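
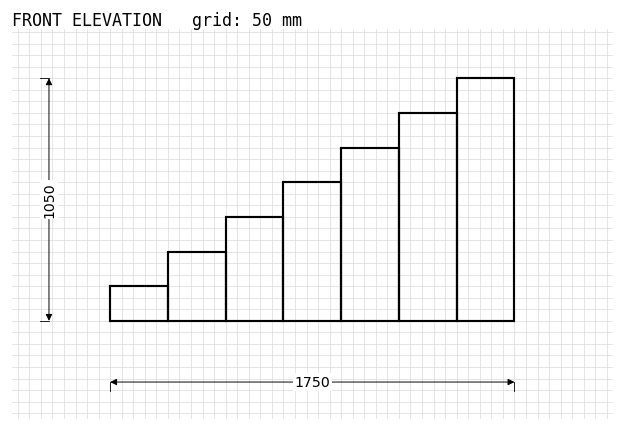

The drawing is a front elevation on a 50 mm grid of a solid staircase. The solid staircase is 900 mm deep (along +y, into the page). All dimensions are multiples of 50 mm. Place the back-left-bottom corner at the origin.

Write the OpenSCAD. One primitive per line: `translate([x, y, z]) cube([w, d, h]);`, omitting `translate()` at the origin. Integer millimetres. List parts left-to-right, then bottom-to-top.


cube([250, 900, 150]);
translate([250, 0, 0]) cube([250, 900, 300]);
translate([500, 0, 0]) cube([250, 900, 450]);
translate([750, 0, 0]) cube([250, 900, 600]);
translate([1000, 0, 0]) cube([250, 900, 750]);
translate([1250, 0, 0]) cube([250, 900, 900]);
translate([1500, 0, 0]) cube([250, 900, 1050]);


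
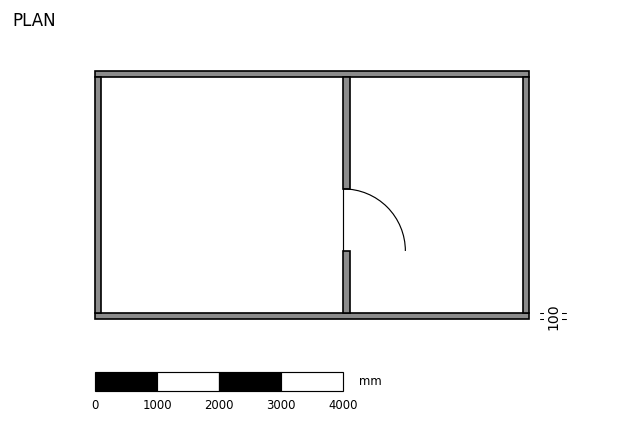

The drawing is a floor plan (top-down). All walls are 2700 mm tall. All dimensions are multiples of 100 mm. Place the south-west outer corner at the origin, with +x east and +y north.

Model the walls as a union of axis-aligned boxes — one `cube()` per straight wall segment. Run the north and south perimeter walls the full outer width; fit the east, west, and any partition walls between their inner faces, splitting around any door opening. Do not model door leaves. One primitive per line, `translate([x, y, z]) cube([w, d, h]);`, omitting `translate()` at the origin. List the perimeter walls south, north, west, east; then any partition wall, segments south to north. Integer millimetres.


cube([7000, 100, 2700]);
translate([0, 3900, 0]) cube([7000, 100, 2700]);
translate([0, 100, 0]) cube([100, 3800, 2700]);
translate([6900, 100, 0]) cube([100, 3800, 2700]);
translate([4000, 100, 0]) cube([100, 1000, 2700]);
translate([4000, 2100, 0]) cube([100, 1800, 2700]);


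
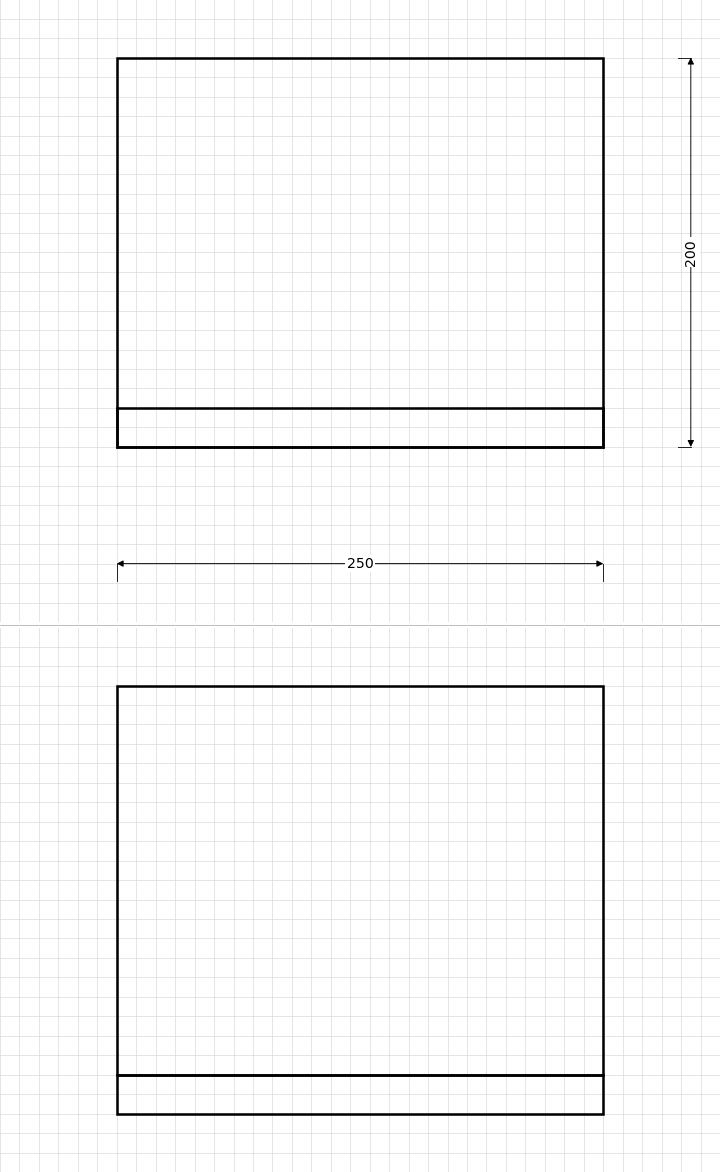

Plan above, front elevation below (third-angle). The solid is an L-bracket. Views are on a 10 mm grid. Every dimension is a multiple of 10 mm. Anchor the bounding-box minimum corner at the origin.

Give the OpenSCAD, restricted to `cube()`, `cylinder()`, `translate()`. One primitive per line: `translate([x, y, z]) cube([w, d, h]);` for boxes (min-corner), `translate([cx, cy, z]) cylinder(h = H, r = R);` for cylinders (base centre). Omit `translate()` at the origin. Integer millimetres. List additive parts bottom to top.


cube([250, 200, 20]);
translate([0, 0, 20]) cube([250, 20, 200]);


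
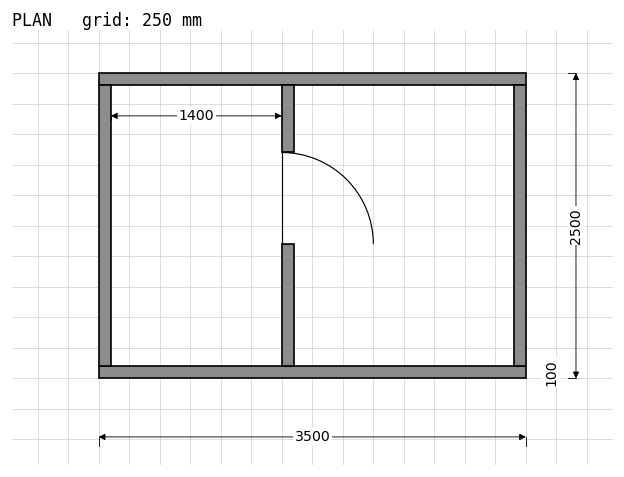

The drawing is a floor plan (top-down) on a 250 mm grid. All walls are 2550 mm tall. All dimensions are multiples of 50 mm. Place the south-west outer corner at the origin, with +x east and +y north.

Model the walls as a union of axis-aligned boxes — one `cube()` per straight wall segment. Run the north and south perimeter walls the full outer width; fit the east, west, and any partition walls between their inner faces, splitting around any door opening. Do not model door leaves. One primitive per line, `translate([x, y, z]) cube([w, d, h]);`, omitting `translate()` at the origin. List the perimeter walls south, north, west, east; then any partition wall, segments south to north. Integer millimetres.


cube([3500, 100, 2550]);
translate([0, 2400, 0]) cube([3500, 100, 2550]);
translate([0, 100, 0]) cube([100, 2300, 2550]);
translate([3400, 100, 0]) cube([100, 2300, 2550]);
translate([1500, 100, 0]) cube([100, 1000, 2550]);
translate([1500, 1850, 0]) cube([100, 550, 2550]);


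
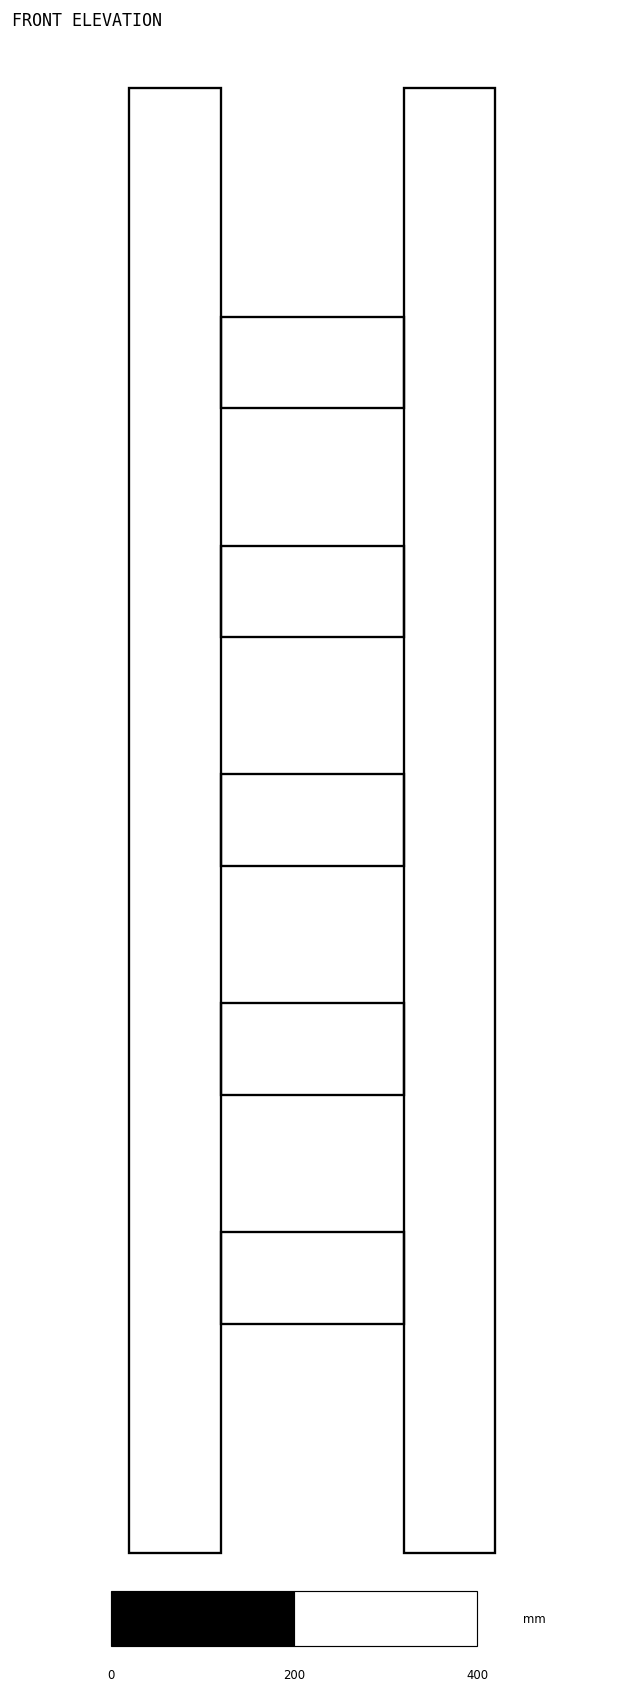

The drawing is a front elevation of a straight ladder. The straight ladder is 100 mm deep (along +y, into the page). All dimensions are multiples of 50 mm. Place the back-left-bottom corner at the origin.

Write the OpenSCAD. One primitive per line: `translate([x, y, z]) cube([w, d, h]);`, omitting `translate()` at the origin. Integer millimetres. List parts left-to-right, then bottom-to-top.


cube([100, 100, 1600]);
translate([100, 0, 250]) cube([200, 100, 100]);
translate([100, 0, 500]) cube([200, 100, 100]);
translate([100, 0, 750]) cube([200, 100, 100]);
translate([100, 0, 1000]) cube([200, 100, 100]);
translate([100, 0, 1250]) cube([200, 100, 100]);
translate([300, 0, 0]) cube([100, 100, 1600]);


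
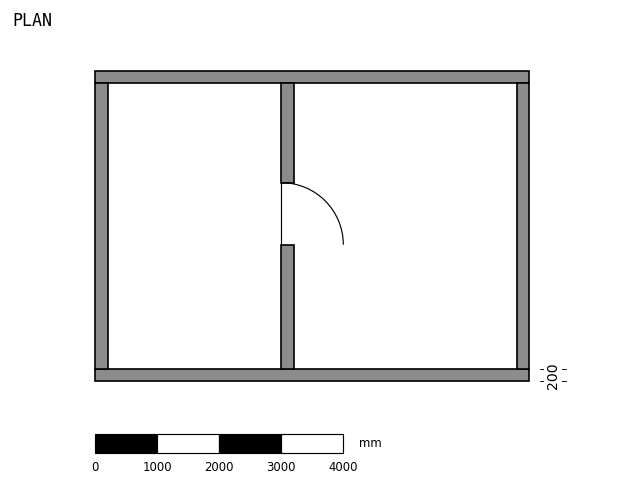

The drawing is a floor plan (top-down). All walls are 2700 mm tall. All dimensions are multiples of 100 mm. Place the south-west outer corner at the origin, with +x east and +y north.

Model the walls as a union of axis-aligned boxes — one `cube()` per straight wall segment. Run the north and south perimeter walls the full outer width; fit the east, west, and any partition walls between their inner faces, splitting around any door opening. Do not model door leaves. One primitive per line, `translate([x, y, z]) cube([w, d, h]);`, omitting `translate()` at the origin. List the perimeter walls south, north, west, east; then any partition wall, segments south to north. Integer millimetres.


cube([7000, 200, 2700]);
translate([0, 4800, 0]) cube([7000, 200, 2700]);
translate([0, 200, 0]) cube([200, 4600, 2700]);
translate([6800, 200, 0]) cube([200, 4600, 2700]);
translate([3000, 200, 0]) cube([200, 2000, 2700]);
translate([3000, 3200, 0]) cube([200, 1600, 2700]);


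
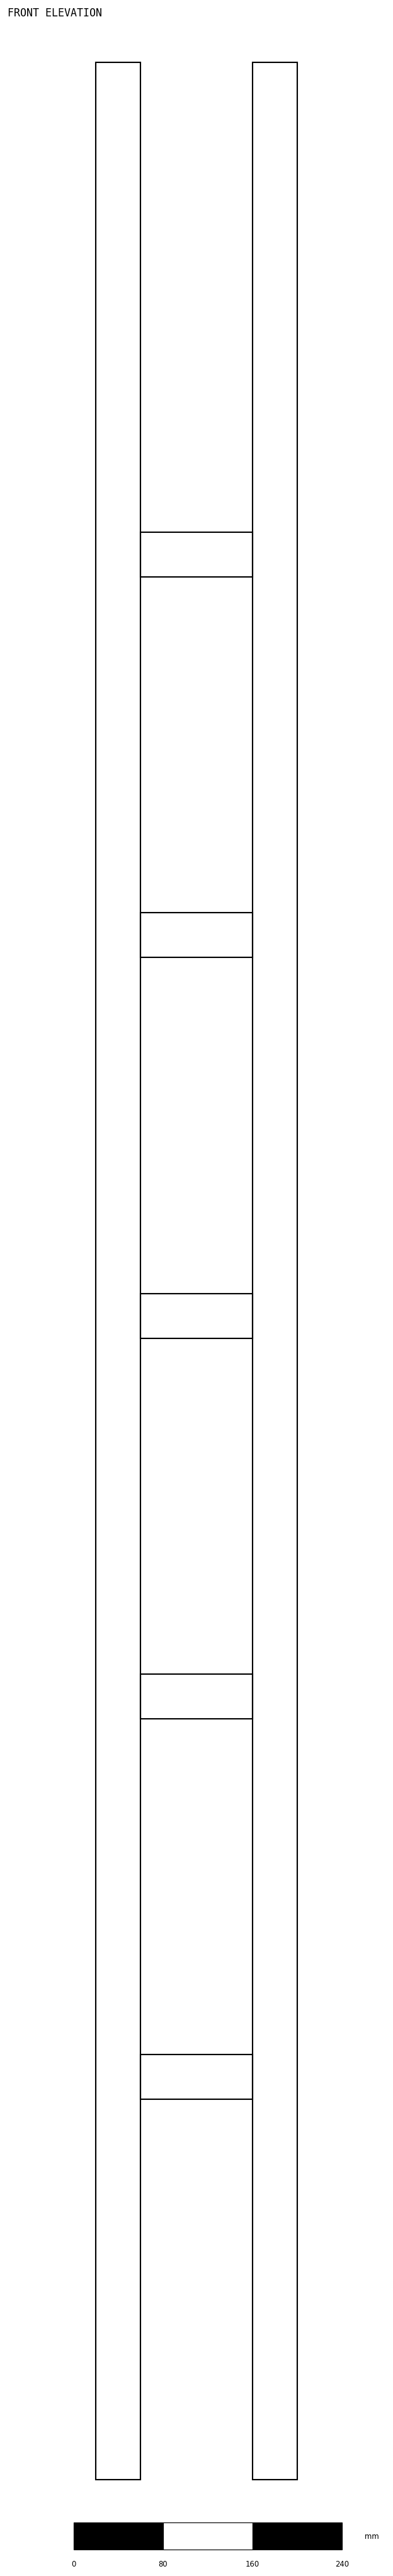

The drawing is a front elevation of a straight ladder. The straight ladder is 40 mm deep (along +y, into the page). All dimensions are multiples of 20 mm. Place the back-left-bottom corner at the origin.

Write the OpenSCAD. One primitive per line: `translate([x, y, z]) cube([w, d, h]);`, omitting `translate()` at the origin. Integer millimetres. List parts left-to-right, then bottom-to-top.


cube([40, 40, 2160]);
translate([40, 0, 340]) cube([100, 40, 40]);
translate([40, 0, 680]) cube([100, 40, 40]);
translate([40, 0, 1020]) cube([100, 40, 40]);
translate([40, 0, 1360]) cube([100, 40, 40]);
translate([40, 0, 1700]) cube([100, 40, 40]);
translate([140, 0, 0]) cube([40, 40, 2160]);


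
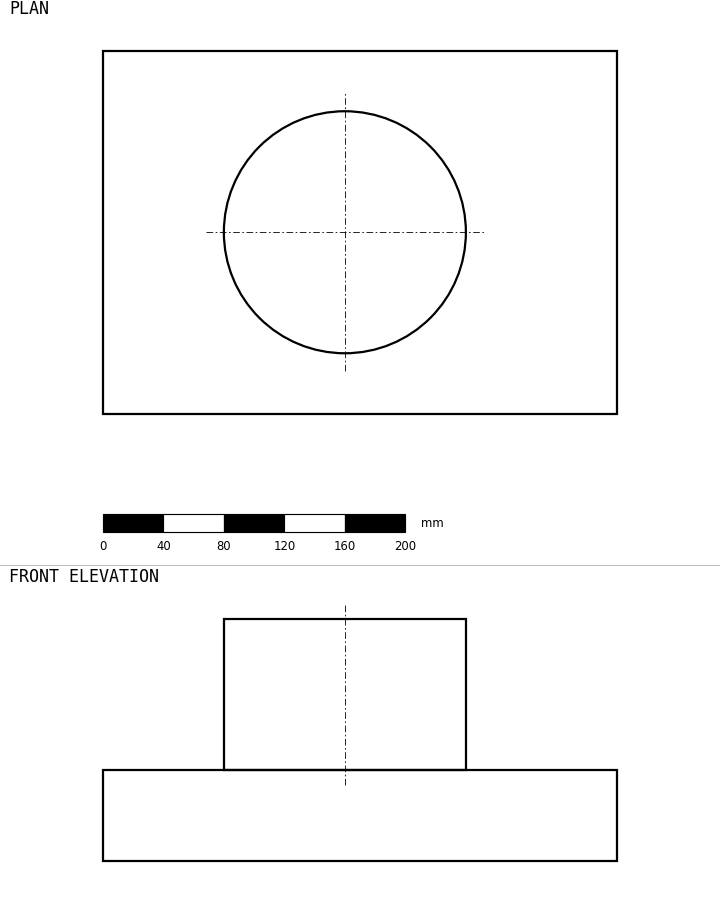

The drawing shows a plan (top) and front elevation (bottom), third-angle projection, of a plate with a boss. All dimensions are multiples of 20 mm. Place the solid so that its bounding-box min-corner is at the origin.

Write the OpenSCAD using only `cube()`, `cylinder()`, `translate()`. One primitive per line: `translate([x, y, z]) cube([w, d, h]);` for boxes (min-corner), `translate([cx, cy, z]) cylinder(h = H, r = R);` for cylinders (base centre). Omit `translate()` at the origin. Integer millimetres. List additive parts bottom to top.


cube([340, 240, 60]);
translate([160, 120, 60]) cylinder(h = 100, r = 80);


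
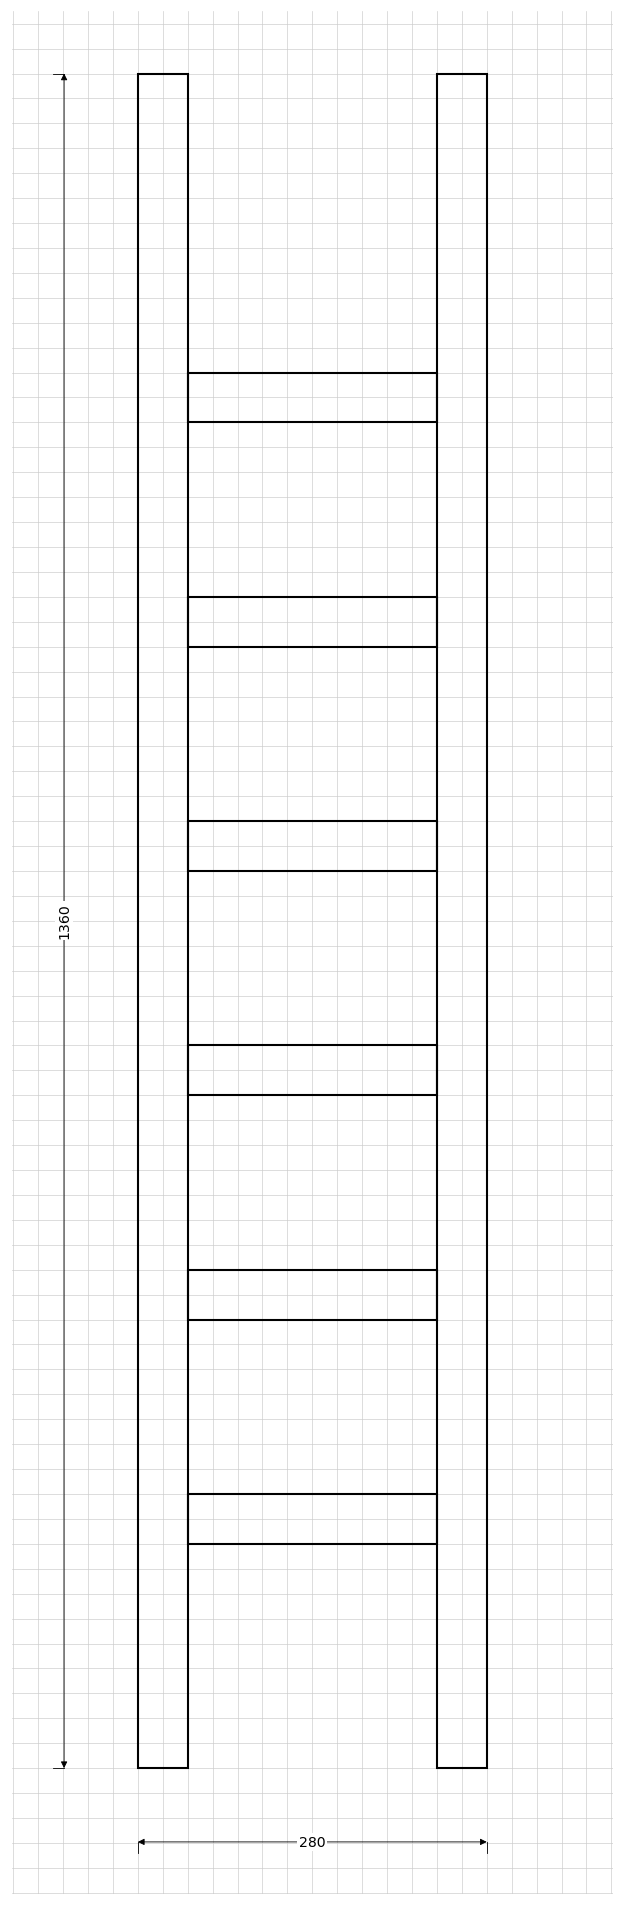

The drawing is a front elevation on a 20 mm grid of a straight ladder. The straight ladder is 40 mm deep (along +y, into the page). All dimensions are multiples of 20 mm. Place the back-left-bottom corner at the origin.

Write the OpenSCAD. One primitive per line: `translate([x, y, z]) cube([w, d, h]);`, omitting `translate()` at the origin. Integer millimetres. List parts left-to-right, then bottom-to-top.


cube([40, 40, 1360]);
translate([40, 0, 180]) cube([200, 40, 40]);
translate([40, 0, 360]) cube([200, 40, 40]);
translate([40, 0, 540]) cube([200, 40, 40]);
translate([40, 0, 720]) cube([200, 40, 40]);
translate([40, 0, 900]) cube([200, 40, 40]);
translate([40, 0, 1080]) cube([200, 40, 40]);
translate([240, 0, 0]) cube([40, 40, 1360]);


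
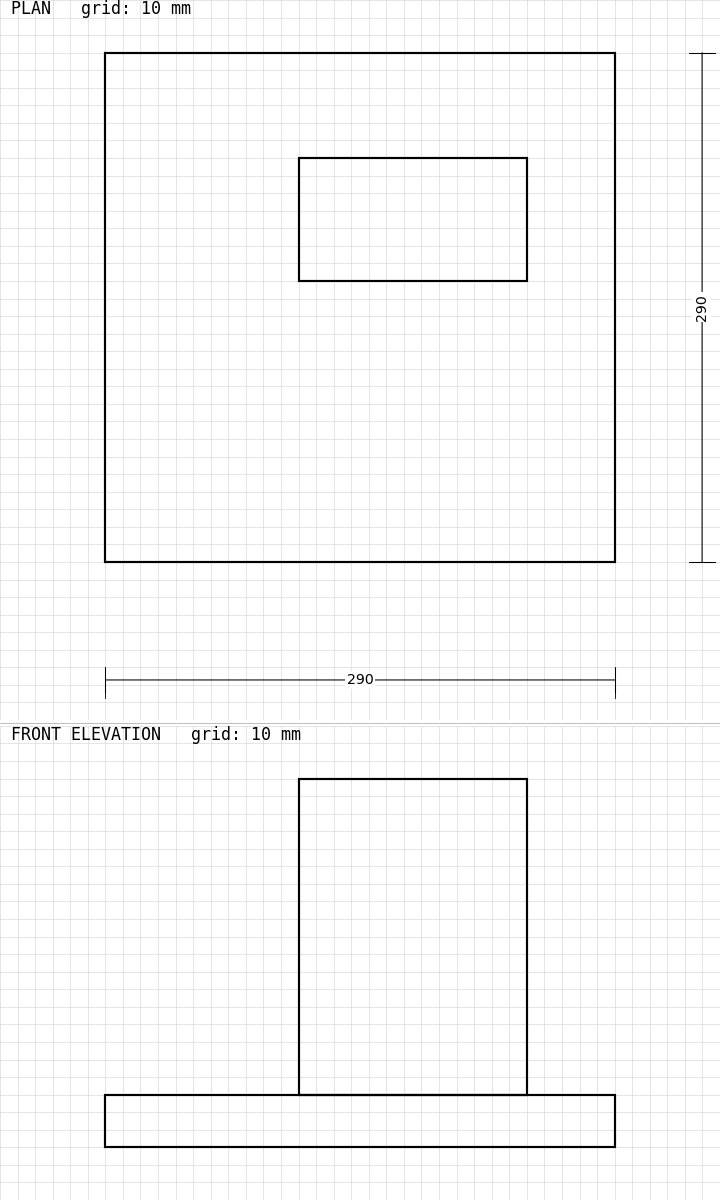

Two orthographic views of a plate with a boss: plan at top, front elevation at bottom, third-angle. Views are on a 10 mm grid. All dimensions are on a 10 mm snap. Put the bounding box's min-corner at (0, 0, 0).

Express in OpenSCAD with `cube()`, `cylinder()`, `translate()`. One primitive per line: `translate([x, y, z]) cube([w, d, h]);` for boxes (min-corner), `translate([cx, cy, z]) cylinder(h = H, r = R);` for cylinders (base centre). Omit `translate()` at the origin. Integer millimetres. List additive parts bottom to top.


cube([290, 290, 30]);
translate([110, 160, 30]) cube([130, 70, 180]);


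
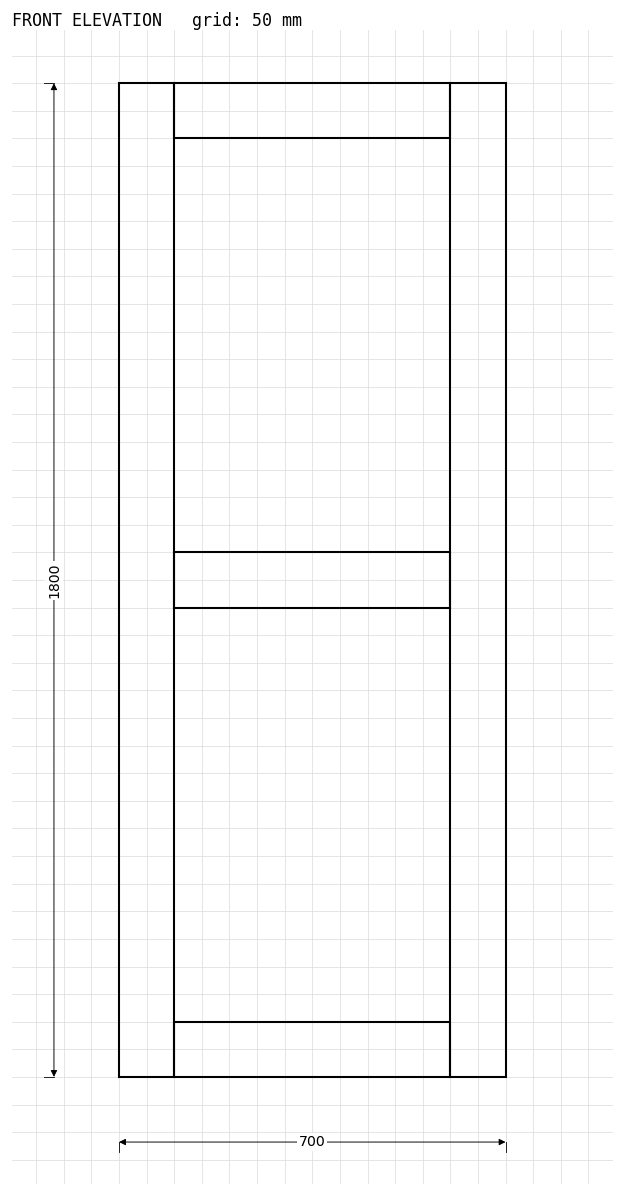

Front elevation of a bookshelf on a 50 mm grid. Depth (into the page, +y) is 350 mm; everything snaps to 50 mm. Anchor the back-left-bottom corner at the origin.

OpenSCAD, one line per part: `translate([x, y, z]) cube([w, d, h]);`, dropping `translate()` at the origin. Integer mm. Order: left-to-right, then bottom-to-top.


cube([100, 350, 1800]);
translate([100, 0, 0]) cube([500, 350, 100]);
translate([100, 0, 850]) cube([500, 350, 100]);
translate([100, 0, 1700]) cube([500, 350, 100]);
translate([600, 0, 0]) cube([100, 350, 1800]);


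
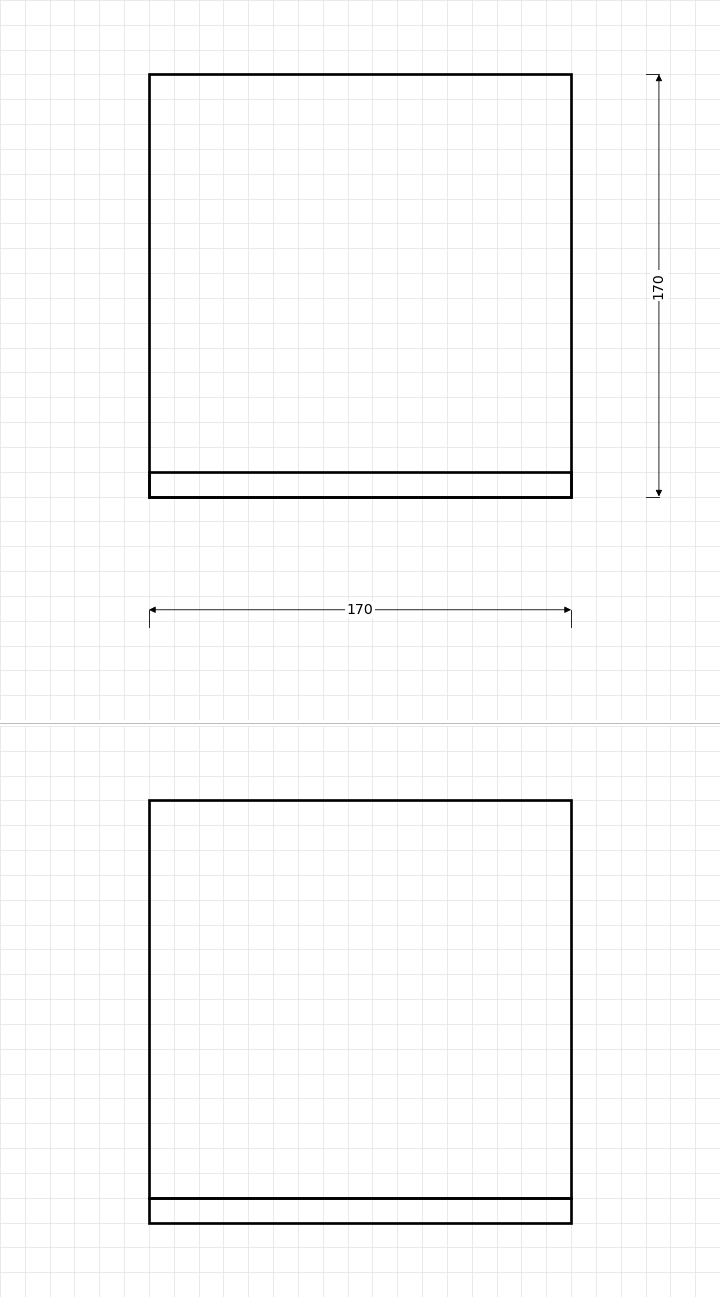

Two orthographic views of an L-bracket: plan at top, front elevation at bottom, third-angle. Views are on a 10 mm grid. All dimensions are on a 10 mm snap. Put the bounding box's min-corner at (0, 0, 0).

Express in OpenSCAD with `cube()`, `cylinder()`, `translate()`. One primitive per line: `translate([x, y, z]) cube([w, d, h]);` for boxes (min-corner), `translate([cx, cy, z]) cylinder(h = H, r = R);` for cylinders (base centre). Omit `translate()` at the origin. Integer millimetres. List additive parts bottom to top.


cube([170, 170, 10]);
translate([0, 0, 10]) cube([170, 10, 160]);


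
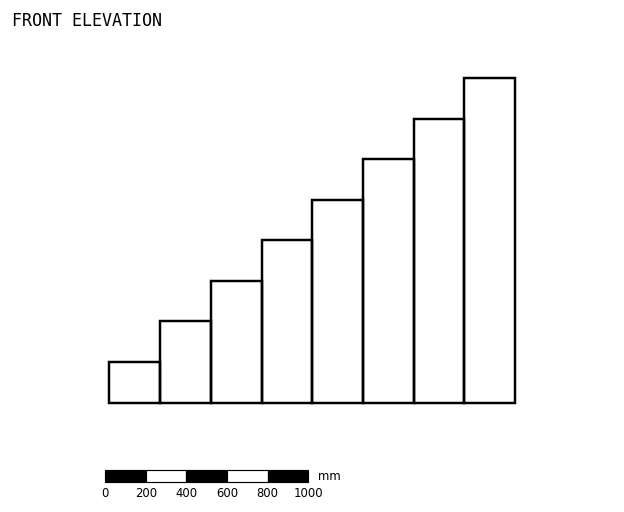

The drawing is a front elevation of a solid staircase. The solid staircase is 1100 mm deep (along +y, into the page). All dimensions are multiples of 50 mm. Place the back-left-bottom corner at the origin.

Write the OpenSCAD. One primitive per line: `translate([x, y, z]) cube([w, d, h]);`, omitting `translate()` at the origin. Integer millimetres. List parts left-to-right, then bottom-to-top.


cube([250, 1100, 200]);
translate([250, 0, 0]) cube([250, 1100, 400]);
translate([500, 0, 0]) cube([250, 1100, 600]);
translate([750, 0, 0]) cube([250, 1100, 800]);
translate([1000, 0, 0]) cube([250, 1100, 1000]);
translate([1250, 0, 0]) cube([250, 1100, 1200]);
translate([1500, 0, 0]) cube([250, 1100, 1400]);
translate([1750, 0, 0]) cube([250, 1100, 1600]);


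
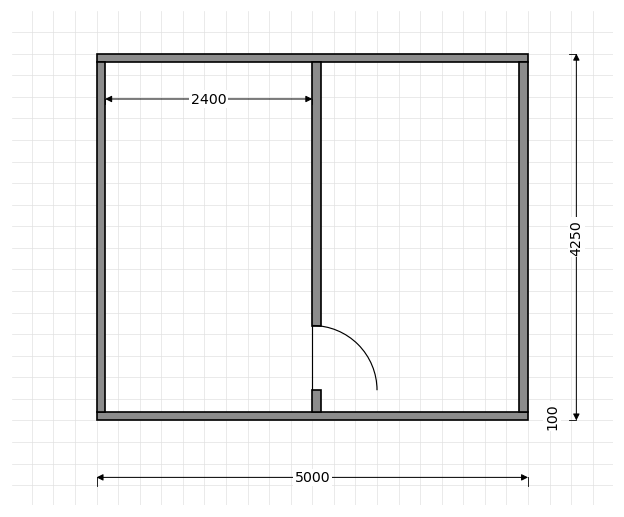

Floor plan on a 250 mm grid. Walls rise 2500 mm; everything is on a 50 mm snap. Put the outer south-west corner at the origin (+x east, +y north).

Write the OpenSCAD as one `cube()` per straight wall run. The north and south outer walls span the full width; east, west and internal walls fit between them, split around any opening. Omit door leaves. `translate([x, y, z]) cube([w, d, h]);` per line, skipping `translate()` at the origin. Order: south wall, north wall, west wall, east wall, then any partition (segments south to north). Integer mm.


cube([5000, 100, 2500]);
translate([0, 4150, 0]) cube([5000, 100, 2500]);
translate([0, 100, 0]) cube([100, 4050, 2500]);
translate([4900, 100, 0]) cube([100, 4050, 2500]);
translate([2500, 100, 0]) cube([100, 250, 2500]);
translate([2500, 1100, 0]) cube([100, 3050, 2500]);


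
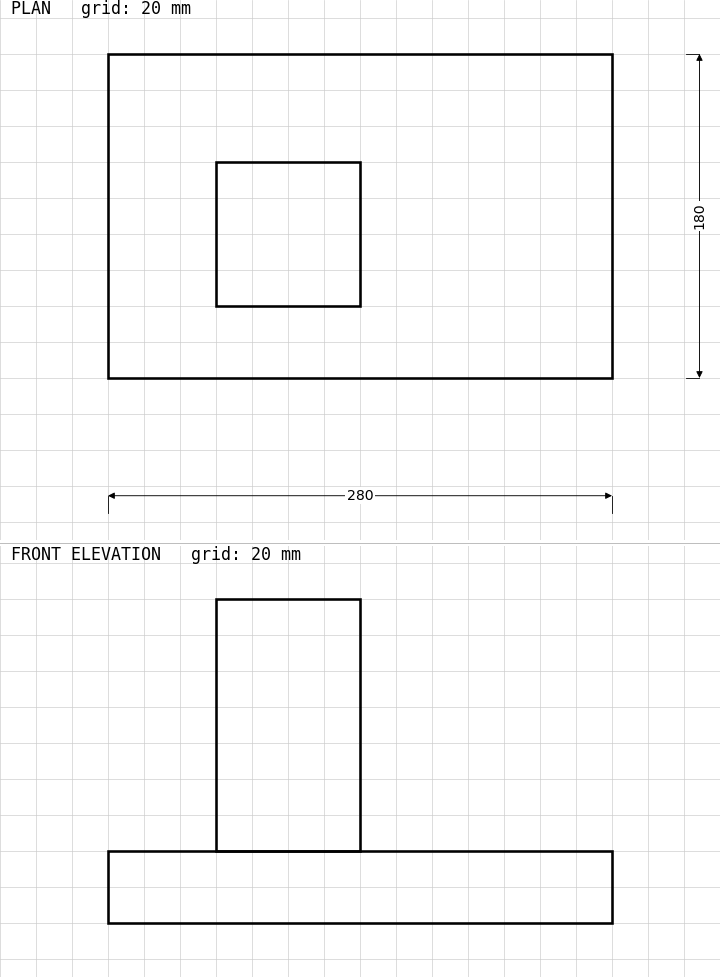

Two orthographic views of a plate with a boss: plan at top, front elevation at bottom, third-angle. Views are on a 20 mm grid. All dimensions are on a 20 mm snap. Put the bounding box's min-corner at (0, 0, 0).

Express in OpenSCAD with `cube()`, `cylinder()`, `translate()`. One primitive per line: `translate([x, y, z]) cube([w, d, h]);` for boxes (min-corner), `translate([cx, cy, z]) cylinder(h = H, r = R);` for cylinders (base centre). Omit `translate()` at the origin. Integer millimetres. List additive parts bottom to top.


cube([280, 180, 40]);
translate([60, 40, 40]) cube([80, 80, 140]);


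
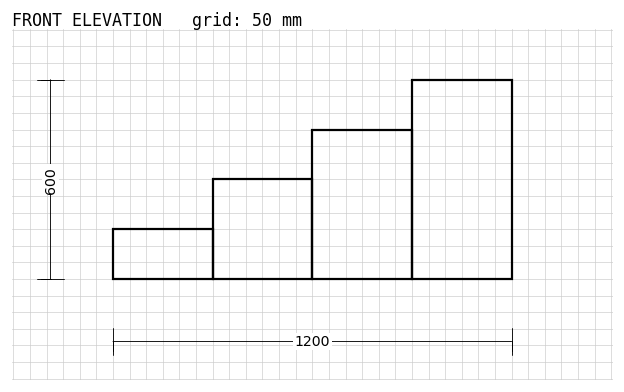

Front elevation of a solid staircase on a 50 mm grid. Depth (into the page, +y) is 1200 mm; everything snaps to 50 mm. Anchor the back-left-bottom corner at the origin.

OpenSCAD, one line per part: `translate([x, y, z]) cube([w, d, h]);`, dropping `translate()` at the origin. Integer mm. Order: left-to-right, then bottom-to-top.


cube([300, 1200, 150]);
translate([300, 0, 0]) cube([300, 1200, 300]);
translate([600, 0, 0]) cube([300, 1200, 450]);
translate([900, 0, 0]) cube([300, 1200, 600]);


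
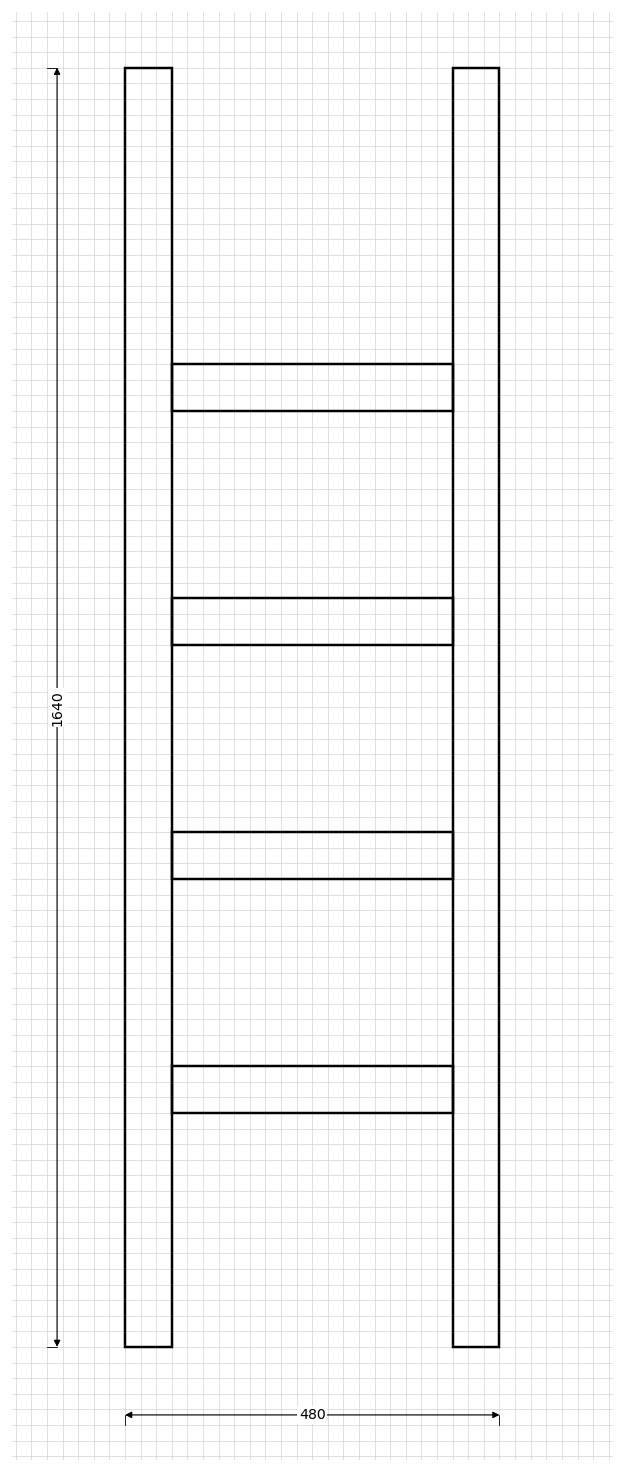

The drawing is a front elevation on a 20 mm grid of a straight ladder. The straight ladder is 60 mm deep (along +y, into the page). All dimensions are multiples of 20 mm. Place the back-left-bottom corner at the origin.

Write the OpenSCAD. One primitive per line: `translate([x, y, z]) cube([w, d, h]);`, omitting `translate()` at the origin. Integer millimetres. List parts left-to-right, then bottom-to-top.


cube([60, 60, 1640]);
translate([60, 0, 300]) cube([360, 60, 60]);
translate([60, 0, 600]) cube([360, 60, 60]);
translate([60, 0, 900]) cube([360, 60, 60]);
translate([60, 0, 1200]) cube([360, 60, 60]);
translate([420, 0, 0]) cube([60, 60, 1640]);


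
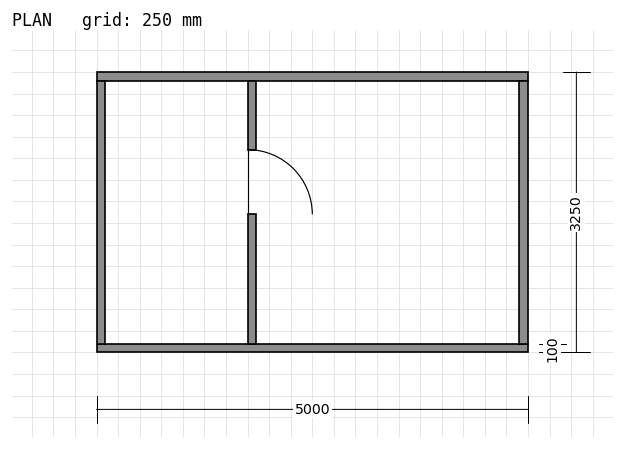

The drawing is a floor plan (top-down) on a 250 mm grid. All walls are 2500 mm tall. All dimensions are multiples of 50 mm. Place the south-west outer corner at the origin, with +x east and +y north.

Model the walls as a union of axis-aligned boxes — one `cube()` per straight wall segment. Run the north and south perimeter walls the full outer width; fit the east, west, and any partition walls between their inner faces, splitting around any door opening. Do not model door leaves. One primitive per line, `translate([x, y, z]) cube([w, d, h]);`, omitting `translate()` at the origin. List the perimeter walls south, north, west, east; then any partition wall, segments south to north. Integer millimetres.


cube([5000, 100, 2500]);
translate([0, 3150, 0]) cube([5000, 100, 2500]);
translate([0, 100, 0]) cube([100, 3050, 2500]);
translate([4900, 100, 0]) cube([100, 3050, 2500]);
translate([1750, 100, 0]) cube([100, 1500, 2500]);
translate([1750, 2350, 0]) cube([100, 800, 2500]);


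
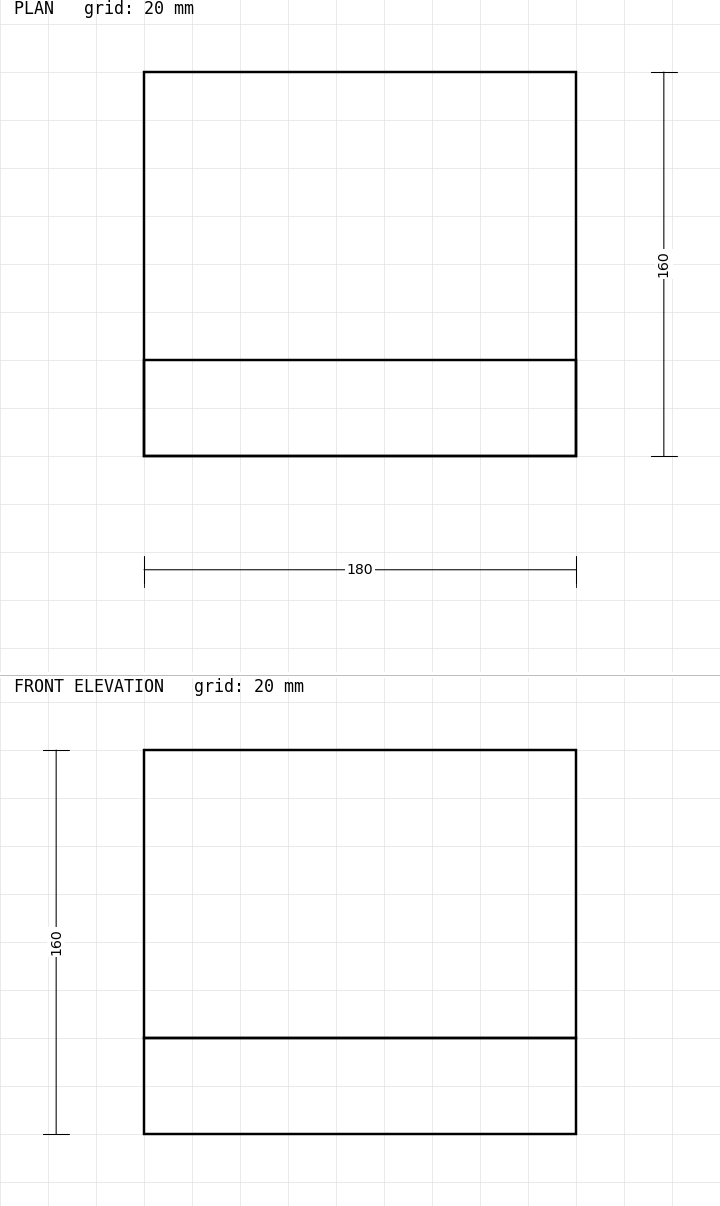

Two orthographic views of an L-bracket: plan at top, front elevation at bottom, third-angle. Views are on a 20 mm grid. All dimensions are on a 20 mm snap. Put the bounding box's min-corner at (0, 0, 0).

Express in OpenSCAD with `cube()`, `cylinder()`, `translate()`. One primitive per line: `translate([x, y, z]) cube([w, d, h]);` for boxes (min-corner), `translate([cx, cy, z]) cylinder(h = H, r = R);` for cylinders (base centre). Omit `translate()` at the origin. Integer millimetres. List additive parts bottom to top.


cube([180, 160, 40]);
translate([0, 0, 40]) cube([180, 40, 120]);


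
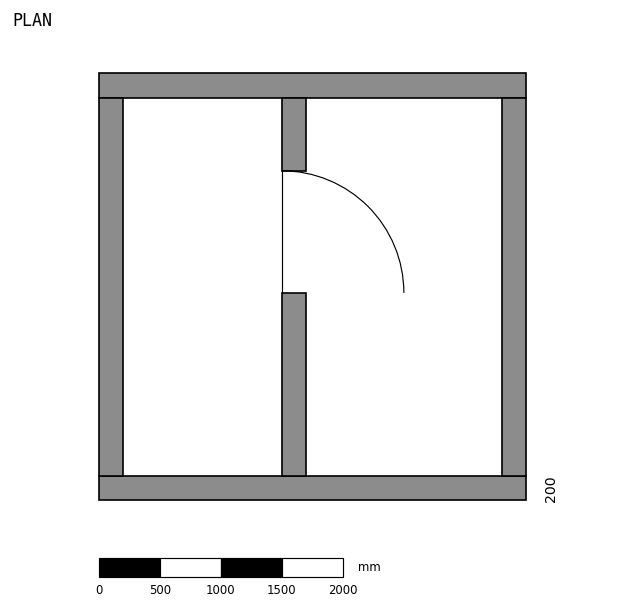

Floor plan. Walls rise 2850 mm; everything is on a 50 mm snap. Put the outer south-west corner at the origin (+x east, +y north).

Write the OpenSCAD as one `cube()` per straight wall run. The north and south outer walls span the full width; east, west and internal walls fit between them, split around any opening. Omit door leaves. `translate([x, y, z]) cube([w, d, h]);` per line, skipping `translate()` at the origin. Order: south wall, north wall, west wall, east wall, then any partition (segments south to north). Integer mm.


cube([3500, 200, 2850]);
translate([0, 3300, 0]) cube([3500, 200, 2850]);
translate([0, 200, 0]) cube([200, 3100, 2850]);
translate([3300, 200, 0]) cube([200, 3100, 2850]);
translate([1500, 200, 0]) cube([200, 1500, 2850]);
translate([1500, 2700, 0]) cube([200, 600, 2850]);


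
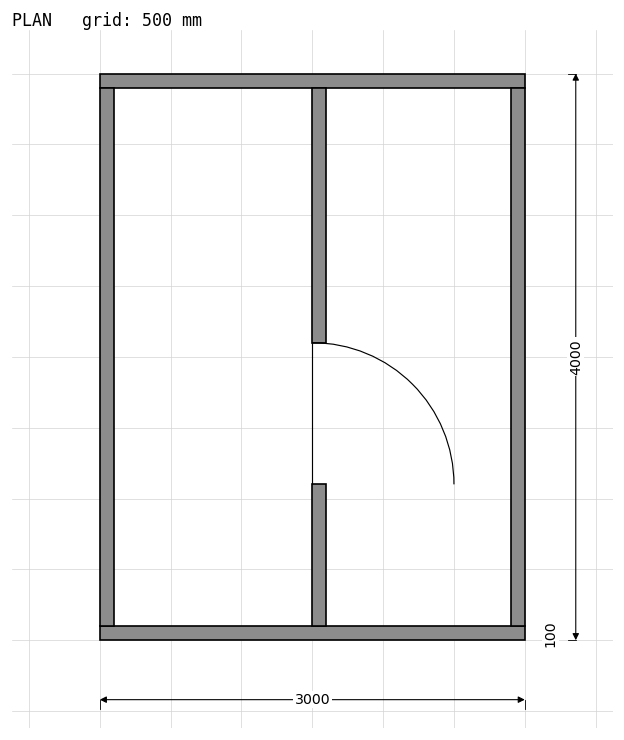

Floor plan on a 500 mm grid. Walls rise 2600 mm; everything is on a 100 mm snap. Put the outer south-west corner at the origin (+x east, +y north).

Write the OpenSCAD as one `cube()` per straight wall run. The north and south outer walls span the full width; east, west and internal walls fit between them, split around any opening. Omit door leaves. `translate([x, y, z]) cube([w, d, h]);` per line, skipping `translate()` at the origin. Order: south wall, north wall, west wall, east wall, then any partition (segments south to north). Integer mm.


cube([3000, 100, 2600]);
translate([0, 3900, 0]) cube([3000, 100, 2600]);
translate([0, 100, 0]) cube([100, 3800, 2600]);
translate([2900, 100, 0]) cube([100, 3800, 2600]);
translate([1500, 100, 0]) cube([100, 1000, 2600]);
translate([1500, 2100, 0]) cube([100, 1800, 2600]);


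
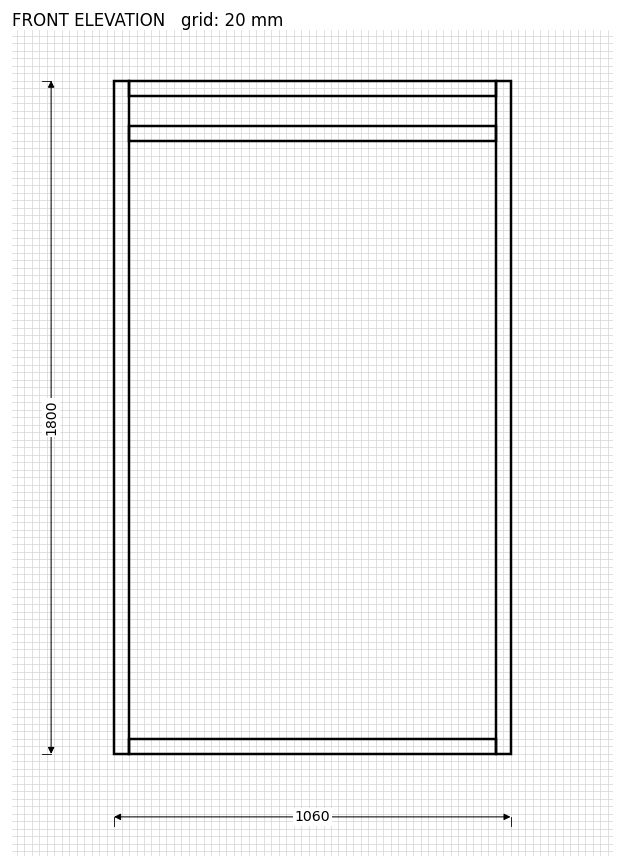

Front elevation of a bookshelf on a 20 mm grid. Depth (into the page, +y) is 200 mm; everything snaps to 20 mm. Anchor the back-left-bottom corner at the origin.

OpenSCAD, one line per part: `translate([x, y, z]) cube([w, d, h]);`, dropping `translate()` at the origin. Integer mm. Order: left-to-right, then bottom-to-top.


cube([40, 200, 1800]);
translate([40, 0, 0]) cube([980, 200, 40]);
translate([40, 0, 1640]) cube([980, 200, 40]);
translate([40, 0, 1760]) cube([980, 200, 40]);
translate([1020, 0, 0]) cube([40, 200, 1800]);


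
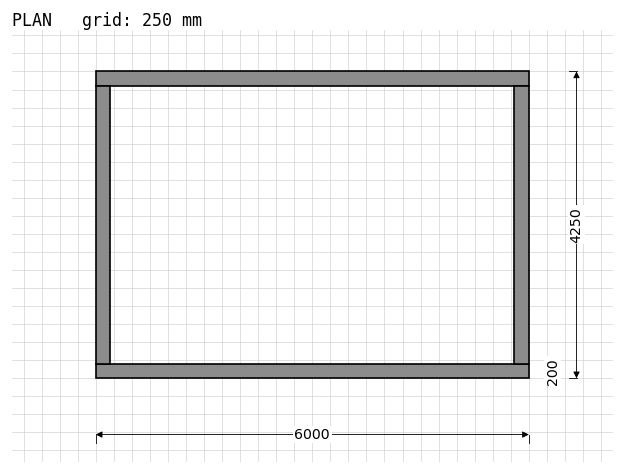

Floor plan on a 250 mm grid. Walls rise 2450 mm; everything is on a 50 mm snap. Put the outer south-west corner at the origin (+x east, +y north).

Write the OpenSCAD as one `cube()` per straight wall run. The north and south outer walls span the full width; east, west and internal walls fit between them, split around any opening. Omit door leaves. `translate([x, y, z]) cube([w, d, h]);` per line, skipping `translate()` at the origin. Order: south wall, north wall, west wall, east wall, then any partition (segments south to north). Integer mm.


cube([6000, 200, 2450]);
translate([0, 4050, 0]) cube([6000, 200, 2450]);
translate([0, 200, 0]) cube([200, 3850, 2450]);
translate([5800, 200, 0]) cube([200, 3850, 2450]);


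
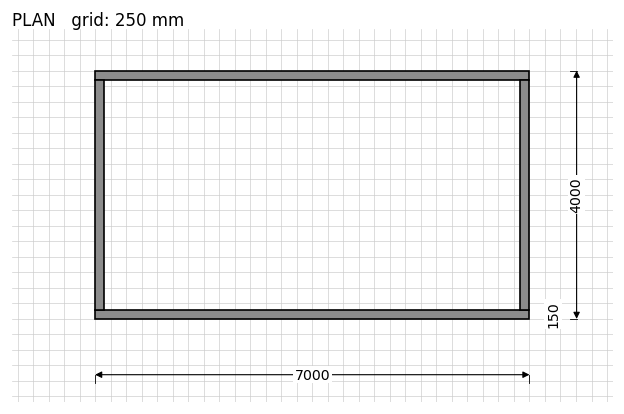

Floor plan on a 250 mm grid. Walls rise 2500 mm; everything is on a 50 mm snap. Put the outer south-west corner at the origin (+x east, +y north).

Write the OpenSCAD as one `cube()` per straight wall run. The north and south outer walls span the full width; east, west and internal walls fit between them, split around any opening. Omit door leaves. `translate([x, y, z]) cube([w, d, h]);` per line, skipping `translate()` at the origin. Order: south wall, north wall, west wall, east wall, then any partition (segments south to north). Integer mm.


cube([7000, 150, 2500]);
translate([0, 3850, 0]) cube([7000, 150, 2500]);
translate([0, 150, 0]) cube([150, 3700, 2500]);
translate([6850, 150, 0]) cube([150, 3700, 2500]);


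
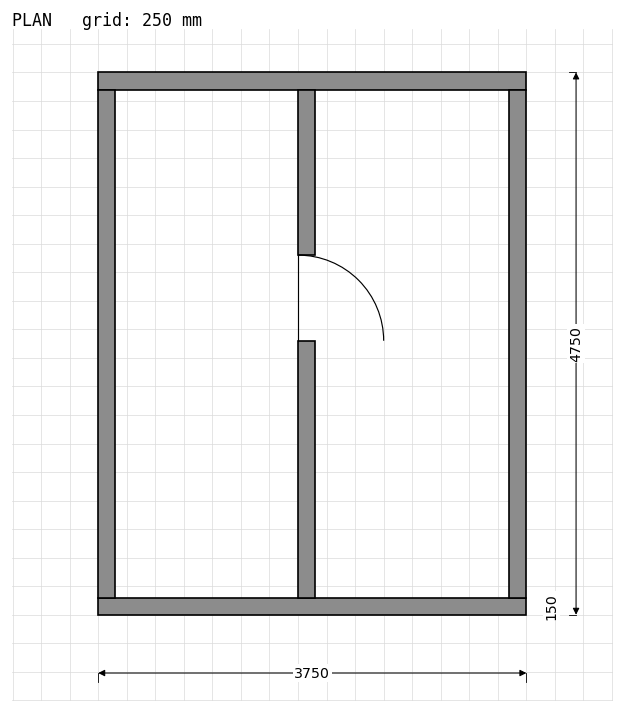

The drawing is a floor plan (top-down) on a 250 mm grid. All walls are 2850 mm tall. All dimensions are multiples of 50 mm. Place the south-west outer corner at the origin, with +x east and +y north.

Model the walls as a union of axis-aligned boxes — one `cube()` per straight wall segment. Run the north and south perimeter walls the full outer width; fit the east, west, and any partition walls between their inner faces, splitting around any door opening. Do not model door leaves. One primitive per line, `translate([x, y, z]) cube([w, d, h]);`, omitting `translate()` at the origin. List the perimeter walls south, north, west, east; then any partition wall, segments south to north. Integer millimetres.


cube([3750, 150, 2850]);
translate([0, 4600, 0]) cube([3750, 150, 2850]);
translate([0, 150, 0]) cube([150, 4450, 2850]);
translate([3600, 150, 0]) cube([150, 4450, 2850]);
translate([1750, 150, 0]) cube([150, 2250, 2850]);
translate([1750, 3150, 0]) cube([150, 1450, 2850]);


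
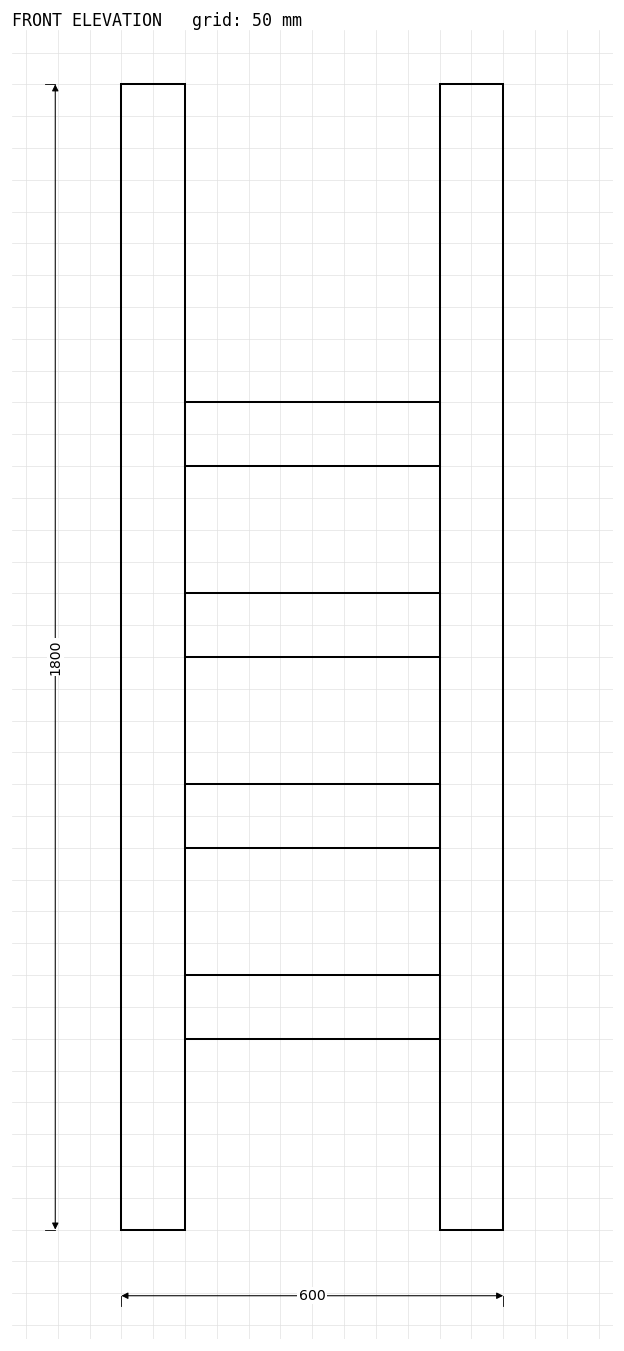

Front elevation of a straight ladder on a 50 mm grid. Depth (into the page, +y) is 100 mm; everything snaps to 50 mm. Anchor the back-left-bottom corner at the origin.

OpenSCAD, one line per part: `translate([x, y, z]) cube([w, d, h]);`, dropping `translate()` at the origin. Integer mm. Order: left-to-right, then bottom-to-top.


cube([100, 100, 1800]);
translate([100, 0, 300]) cube([400, 100, 100]);
translate([100, 0, 600]) cube([400, 100, 100]);
translate([100, 0, 900]) cube([400, 100, 100]);
translate([100, 0, 1200]) cube([400, 100, 100]);
translate([500, 0, 0]) cube([100, 100, 1800]);


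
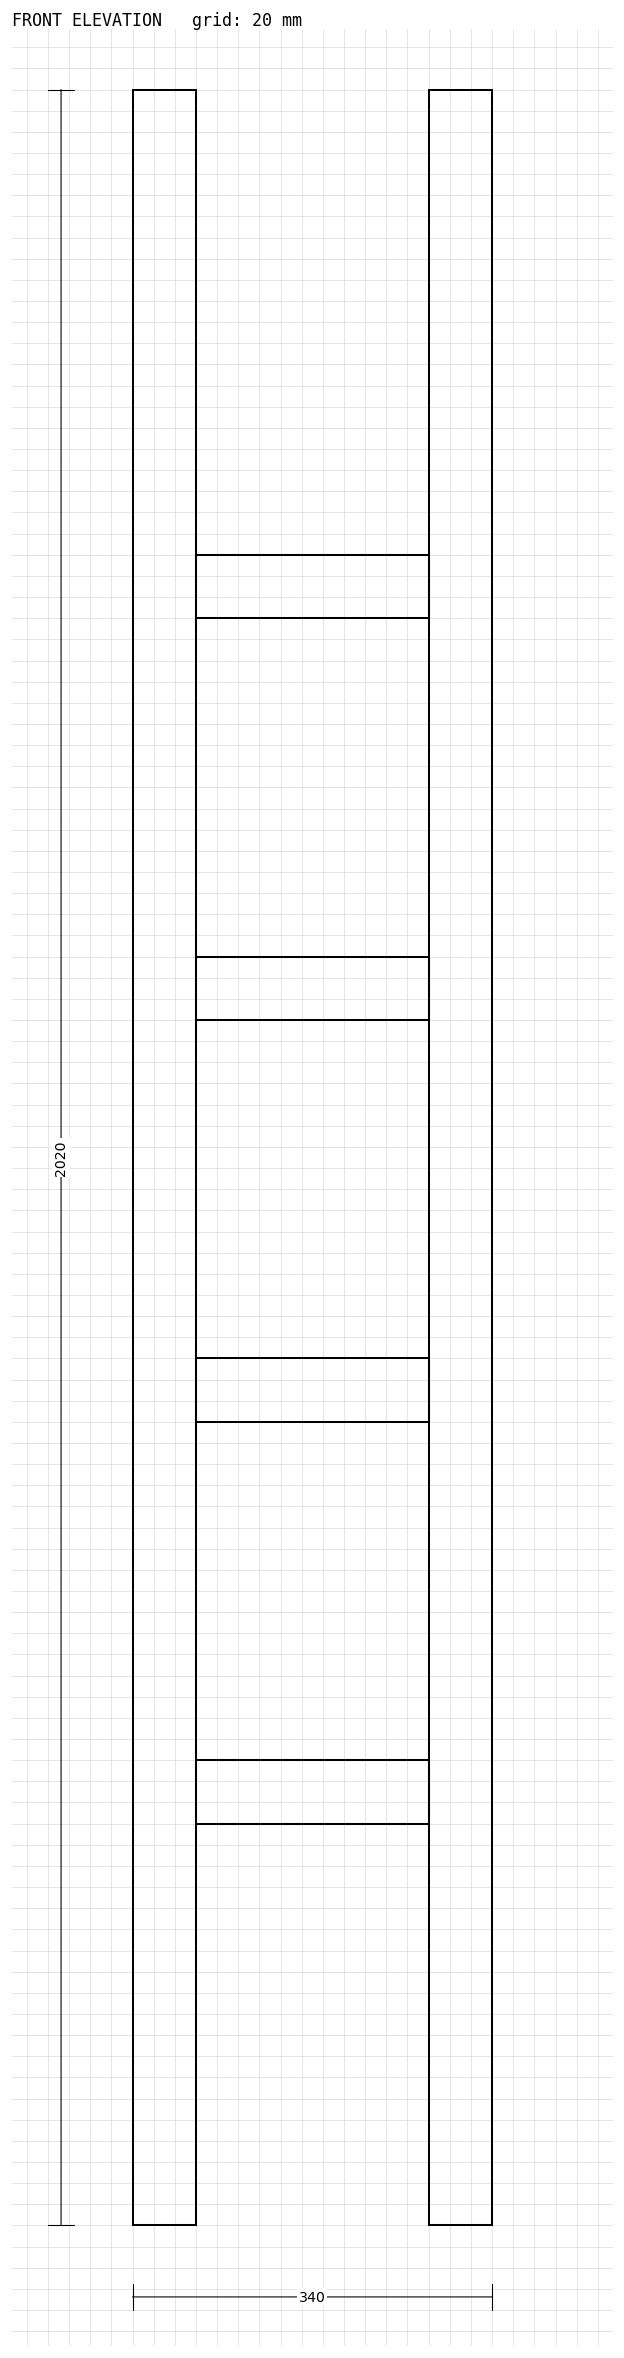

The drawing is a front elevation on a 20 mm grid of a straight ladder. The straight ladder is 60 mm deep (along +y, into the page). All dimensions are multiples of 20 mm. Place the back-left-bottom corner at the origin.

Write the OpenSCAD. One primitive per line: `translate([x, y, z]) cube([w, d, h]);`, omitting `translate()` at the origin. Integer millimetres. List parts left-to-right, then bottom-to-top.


cube([60, 60, 2020]);
translate([60, 0, 380]) cube([220, 60, 60]);
translate([60, 0, 760]) cube([220, 60, 60]);
translate([60, 0, 1140]) cube([220, 60, 60]);
translate([60, 0, 1520]) cube([220, 60, 60]);
translate([280, 0, 0]) cube([60, 60, 2020]);


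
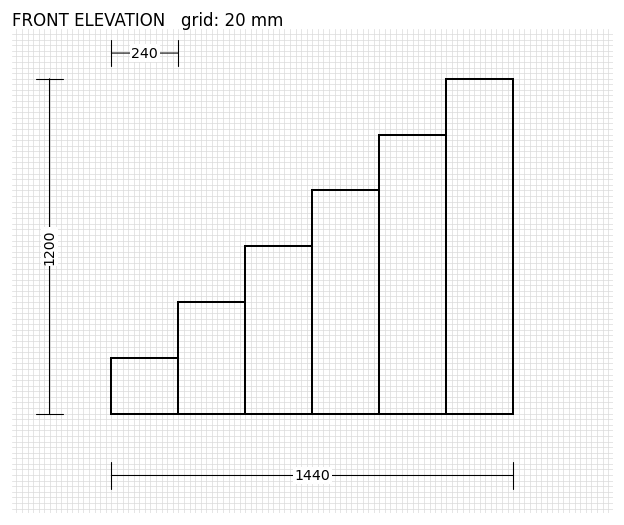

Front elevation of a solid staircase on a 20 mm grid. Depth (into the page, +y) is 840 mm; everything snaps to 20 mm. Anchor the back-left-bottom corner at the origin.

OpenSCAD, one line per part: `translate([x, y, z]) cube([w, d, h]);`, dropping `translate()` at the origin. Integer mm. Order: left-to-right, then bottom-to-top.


cube([240, 840, 200]);
translate([240, 0, 0]) cube([240, 840, 400]);
translate([480, 0, 0]) cube([240, 840, 600]);
translate([720, 0, 0]) cube([240, 840, 800]);
translate([960, 0, 0]) cube([240, 840, 1000]);
translate([1200, 0, 0]) cube([240, 840, 1200]);


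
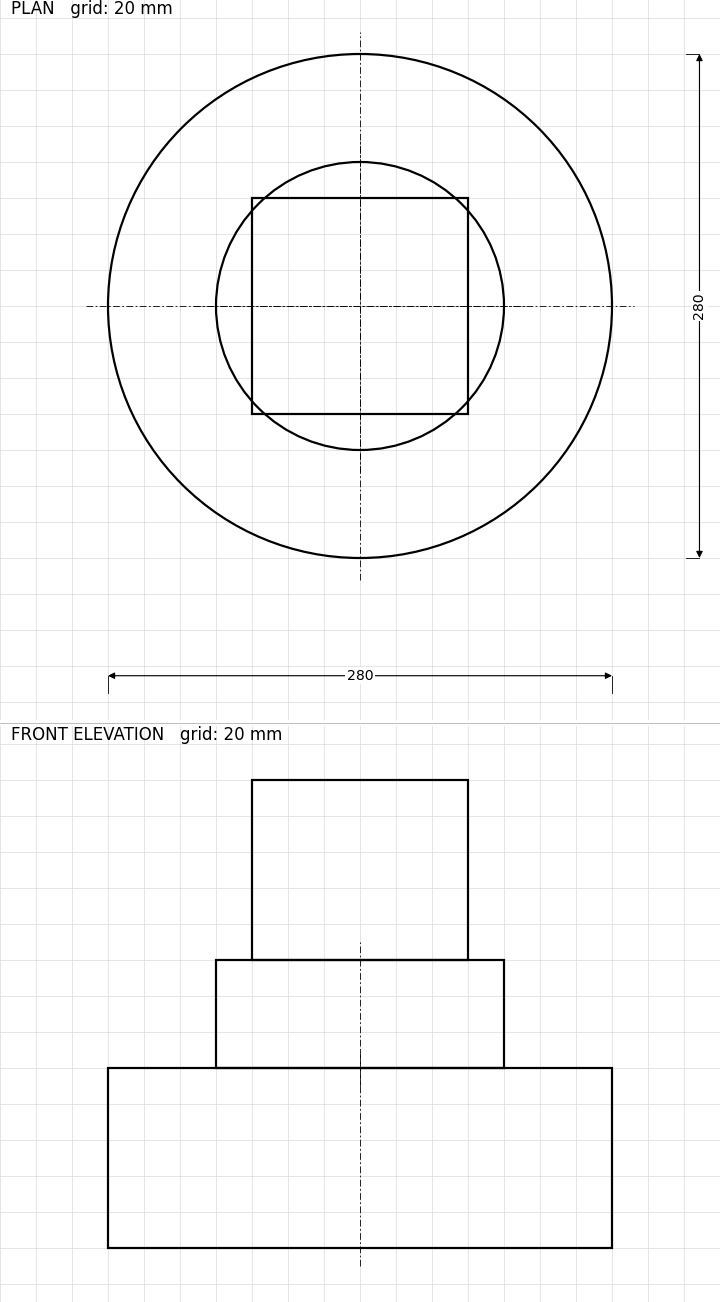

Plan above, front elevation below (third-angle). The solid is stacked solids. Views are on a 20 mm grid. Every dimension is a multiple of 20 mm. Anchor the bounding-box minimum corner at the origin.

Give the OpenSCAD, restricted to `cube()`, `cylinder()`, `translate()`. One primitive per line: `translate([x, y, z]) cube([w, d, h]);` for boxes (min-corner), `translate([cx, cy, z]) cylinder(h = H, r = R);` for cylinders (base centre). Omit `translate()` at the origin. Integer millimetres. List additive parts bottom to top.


translate([140, 140, 0]) cylinder(h = 100, r = 140);
translate([140, 140, 100]) cylinder(h = 60, r = 80);
translate([80, 80, 160]) cube([120, 120, 100]);


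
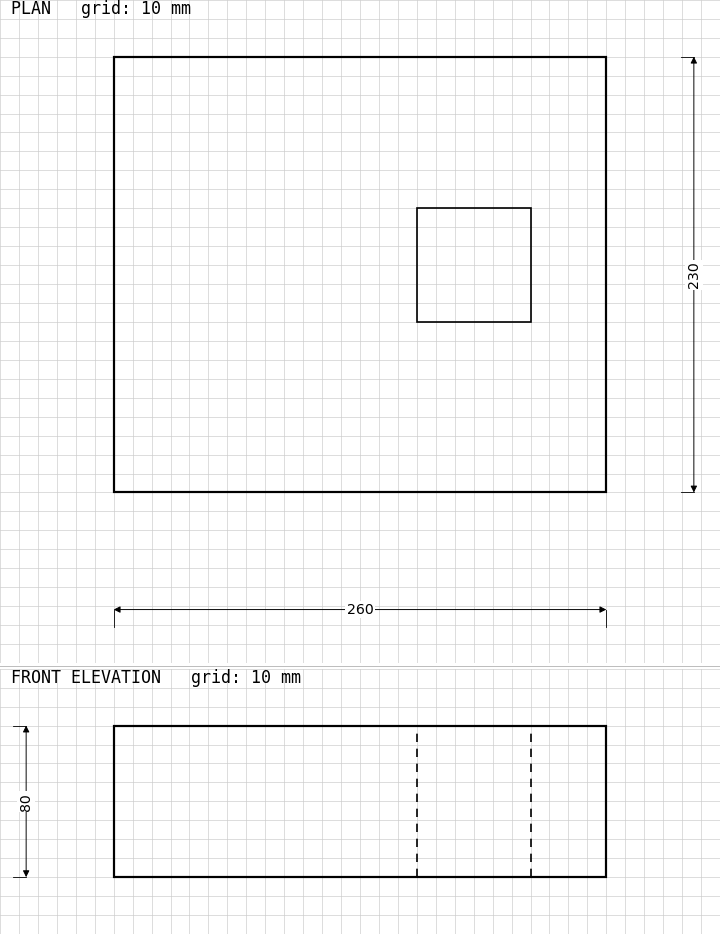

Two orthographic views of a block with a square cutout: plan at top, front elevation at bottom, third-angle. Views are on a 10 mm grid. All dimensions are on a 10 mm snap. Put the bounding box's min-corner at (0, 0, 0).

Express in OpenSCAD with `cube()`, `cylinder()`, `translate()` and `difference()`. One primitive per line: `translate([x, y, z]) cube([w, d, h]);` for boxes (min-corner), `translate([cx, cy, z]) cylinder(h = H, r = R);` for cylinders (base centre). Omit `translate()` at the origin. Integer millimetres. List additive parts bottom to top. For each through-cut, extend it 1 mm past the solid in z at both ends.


difference() {
  cube([260, 230, 80]);
  translate([160, 90, -1]) cube([60, 60, 82]);
}


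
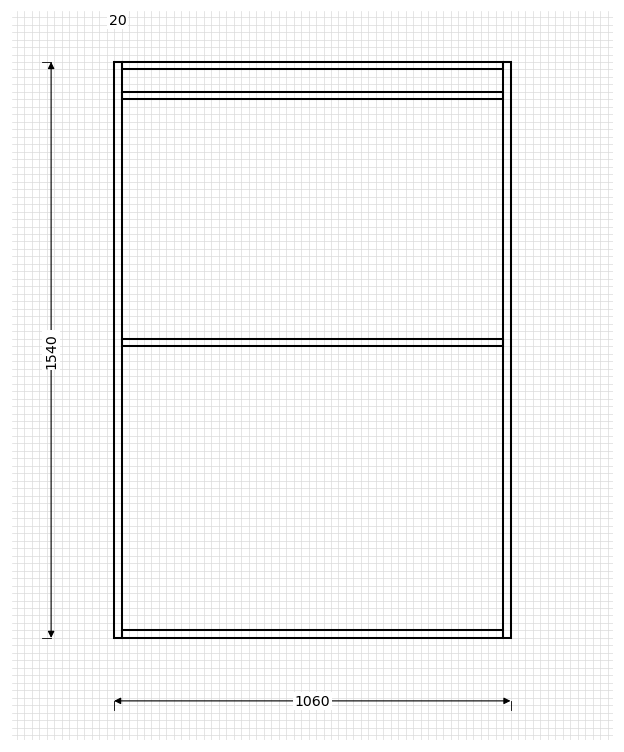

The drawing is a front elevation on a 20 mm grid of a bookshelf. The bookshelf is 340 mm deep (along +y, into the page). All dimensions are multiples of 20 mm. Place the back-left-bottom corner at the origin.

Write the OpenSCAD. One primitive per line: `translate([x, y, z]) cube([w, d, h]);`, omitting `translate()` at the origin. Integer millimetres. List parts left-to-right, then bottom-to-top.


cube([20, 340, 1540]);
translate([20, 0, 0]) cube([1020, 340, 20]);
translate([20, 0, 780]) cube([1020, 340, 20]);
translate([20, 0, 1440]) cube([1020, 340, 20]);
translate([20, 0, 1520]) cube([1020, 340, 20]);
translate([1040, 0, 0]) cube([20, 340, 1540]);


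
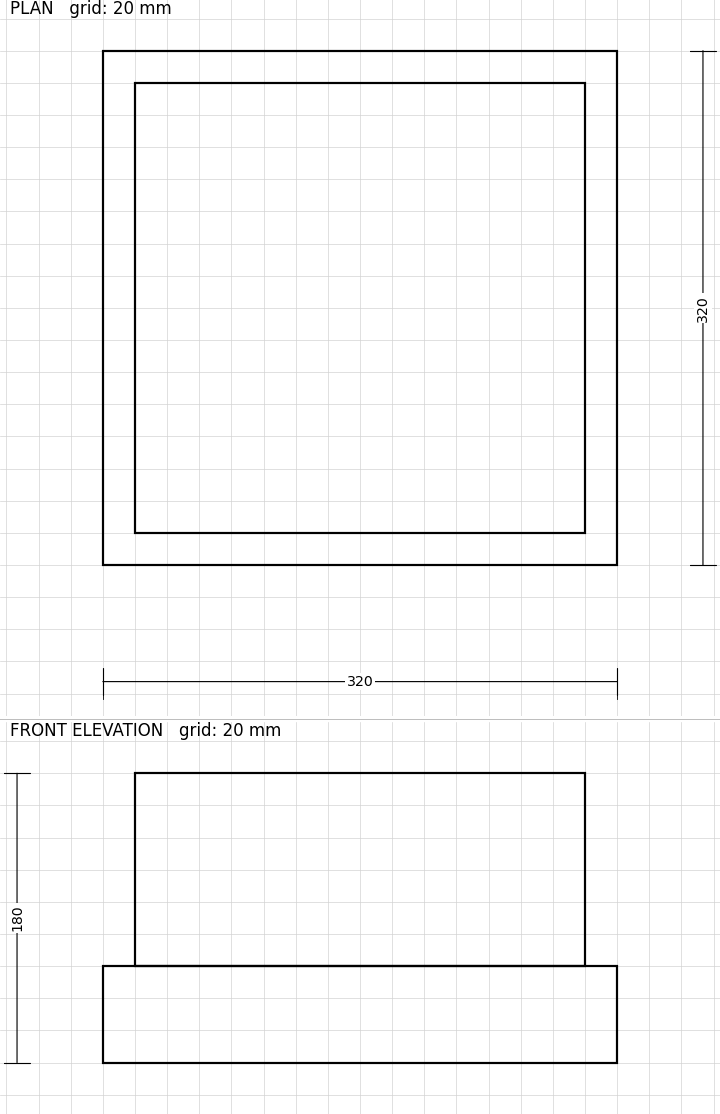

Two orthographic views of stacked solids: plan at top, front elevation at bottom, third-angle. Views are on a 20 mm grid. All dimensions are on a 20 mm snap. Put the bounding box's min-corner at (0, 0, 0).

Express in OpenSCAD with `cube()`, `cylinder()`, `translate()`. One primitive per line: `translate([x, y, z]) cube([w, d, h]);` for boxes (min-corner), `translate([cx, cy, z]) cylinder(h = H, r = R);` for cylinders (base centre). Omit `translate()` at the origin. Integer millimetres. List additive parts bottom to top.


cube([320, 320, 60]);
translate([20, 20, 60]) cube([280, 280, 120]);


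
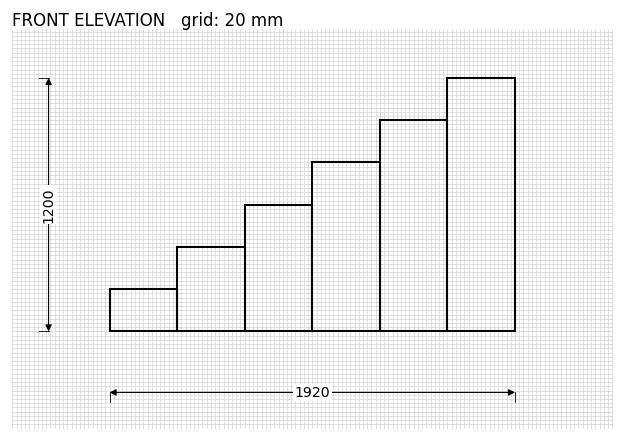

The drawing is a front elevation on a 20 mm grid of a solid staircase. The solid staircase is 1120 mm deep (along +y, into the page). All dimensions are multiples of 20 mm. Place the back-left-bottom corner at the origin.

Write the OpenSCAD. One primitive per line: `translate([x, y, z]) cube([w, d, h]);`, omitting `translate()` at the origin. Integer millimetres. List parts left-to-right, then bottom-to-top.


cube([320, 1120, 200]);
translate([320, 0, 0]) cube([320, 1120, 400]);
translate([640, 0, 0]) cube([320, 1120, 600]);
translate([960, 0, 0]) cube([320, 1120, 800]);
translate([1280, 0, 0]) cube([320, 1120, 1000]);
translate([1600, 0, 0]) cube([320, 1120, 1200]);


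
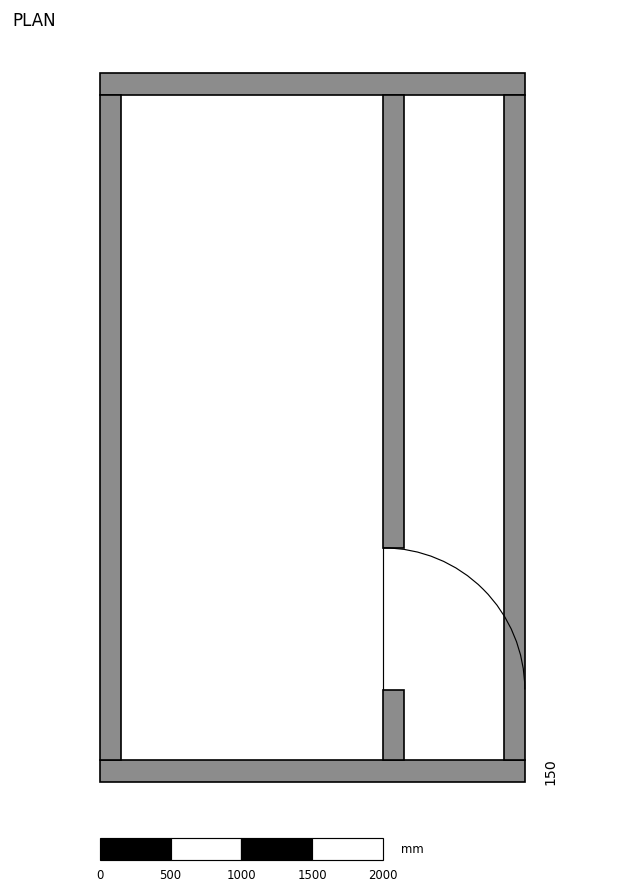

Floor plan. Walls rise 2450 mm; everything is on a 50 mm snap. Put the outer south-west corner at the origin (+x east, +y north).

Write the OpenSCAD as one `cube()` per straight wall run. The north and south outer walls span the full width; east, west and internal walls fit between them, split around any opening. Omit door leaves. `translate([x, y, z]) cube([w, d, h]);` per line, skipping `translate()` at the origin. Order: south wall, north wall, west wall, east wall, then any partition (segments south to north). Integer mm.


cube([3000, 150, 2450]);
translate([0, 4850, 0]) cube([3000, 150, 2450]);
translate([0, 150, 0]) cube([150, 4700, 2450]);
translate([2850, 150, 0]) cube([150, 4700, 2450]);
translate([2000, 150, 0]) cube([150, 500, 2450]);
translate([2000, 1650, 0]) cube([150, 3200, 2450]);


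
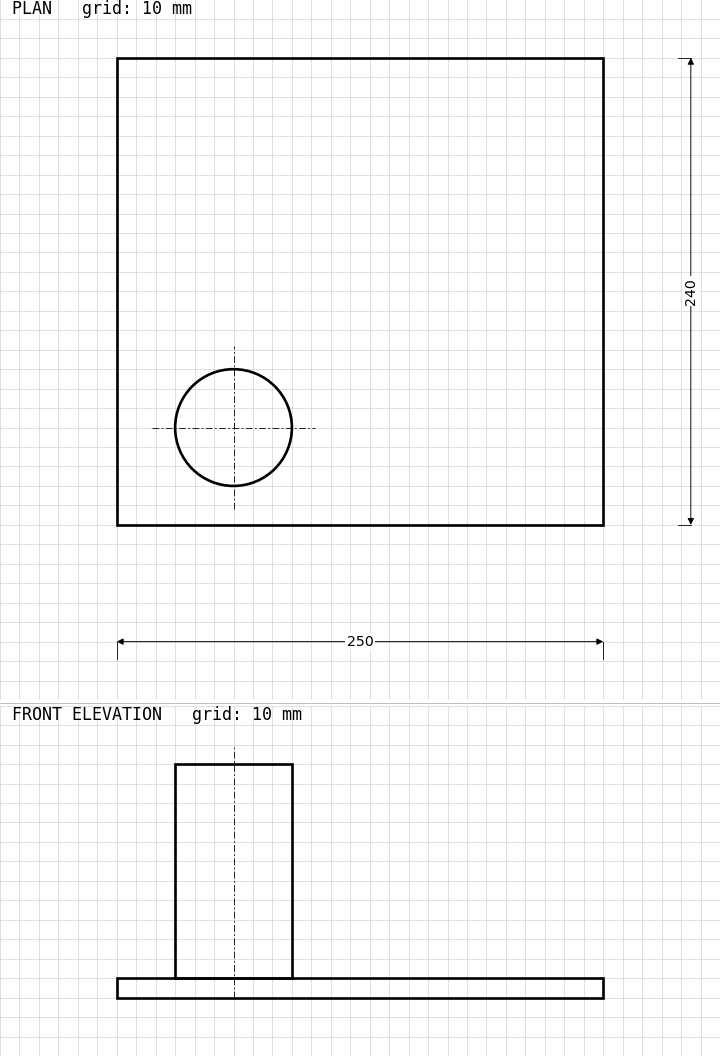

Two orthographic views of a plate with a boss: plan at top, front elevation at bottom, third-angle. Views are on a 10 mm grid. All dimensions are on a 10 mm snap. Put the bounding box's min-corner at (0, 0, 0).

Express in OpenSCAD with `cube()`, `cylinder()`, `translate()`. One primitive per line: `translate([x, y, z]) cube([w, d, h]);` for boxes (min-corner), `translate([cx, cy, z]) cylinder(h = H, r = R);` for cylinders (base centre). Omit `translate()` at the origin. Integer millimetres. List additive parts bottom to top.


cube([250, 240, 10]);
translate([60, 50, 10]) cylinder(h = 110, r = 30);
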